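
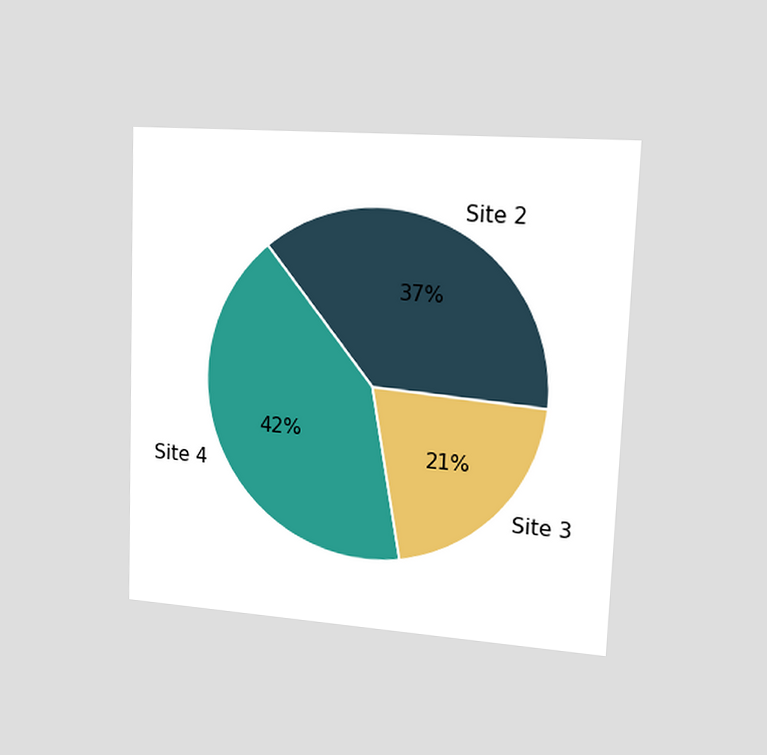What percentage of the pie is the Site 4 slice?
42%

The chart is tilted about 2° clockwise and viewed slightly from the right. The Site 4 slice takes up 42% of the pie.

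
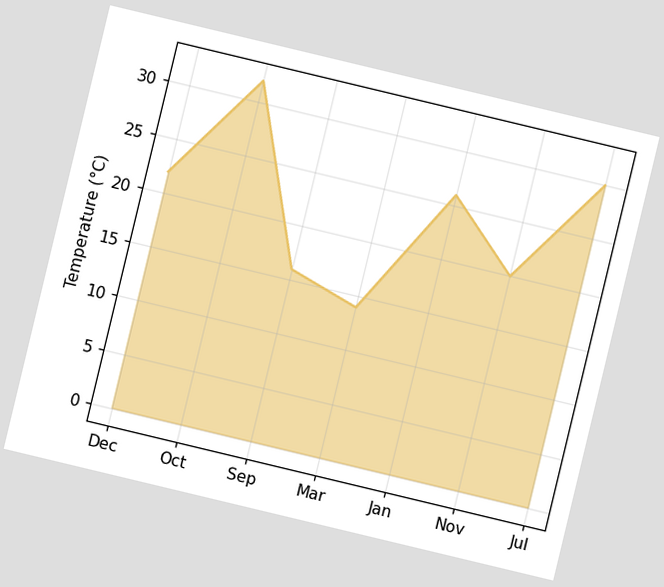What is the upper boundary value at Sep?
The chart is tilted about 13° clockwise. At Sep the upper boundary is at 16°C.

16°C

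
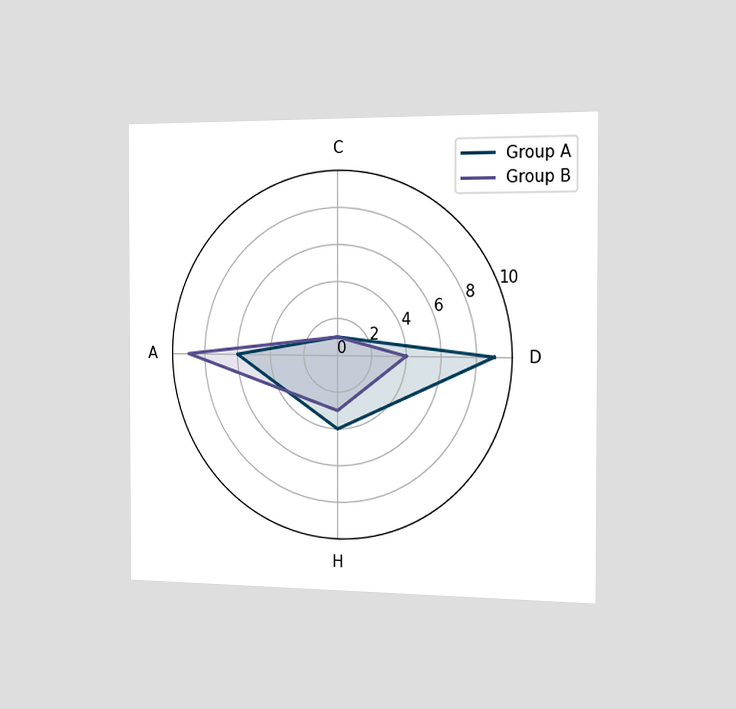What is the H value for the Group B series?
The chart is viewed slightly from the right. On the H axis, Group B reaches 3.

3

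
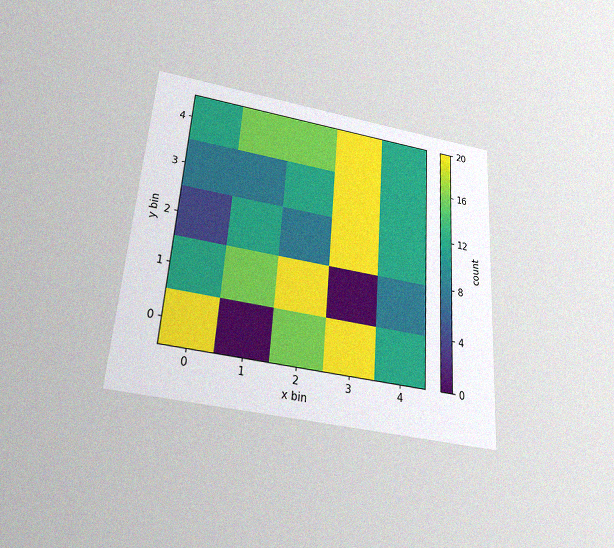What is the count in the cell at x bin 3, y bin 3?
20

The chart is tilted about 4° clockwise and viewed slightly from below, with some photo noise. Matching the cell (3, 3) against the colorbar gives 20.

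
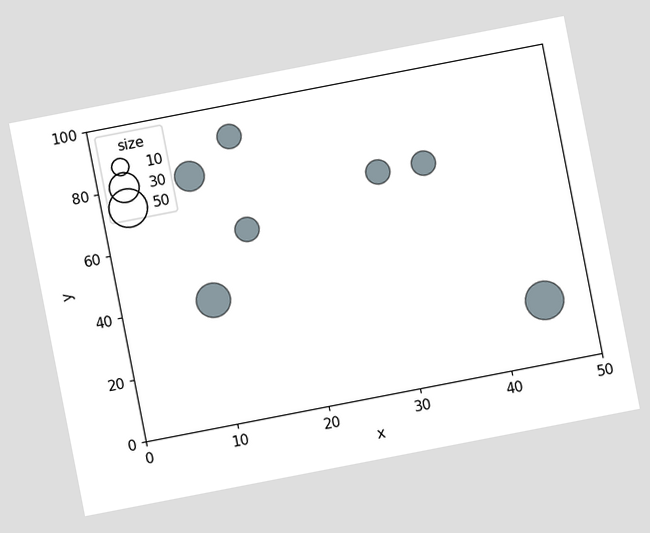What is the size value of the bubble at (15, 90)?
The chart is tilted about 11° counter-clockwise. Matching the bubble at (15, 90) against the size legend gives 20.

20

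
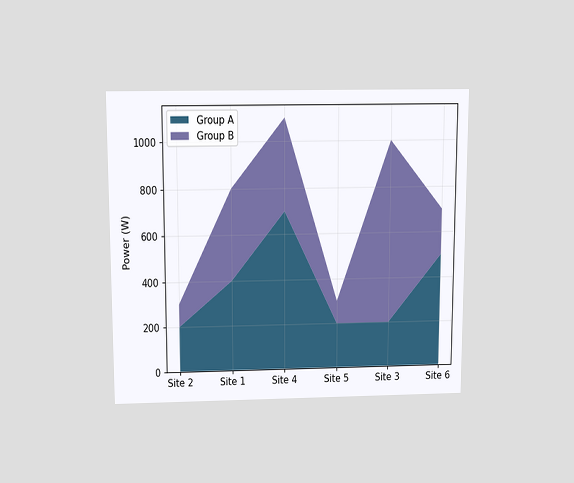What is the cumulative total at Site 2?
The chart is viewed slightly from above. The stacked total at Site 2 reaches 300W.

300W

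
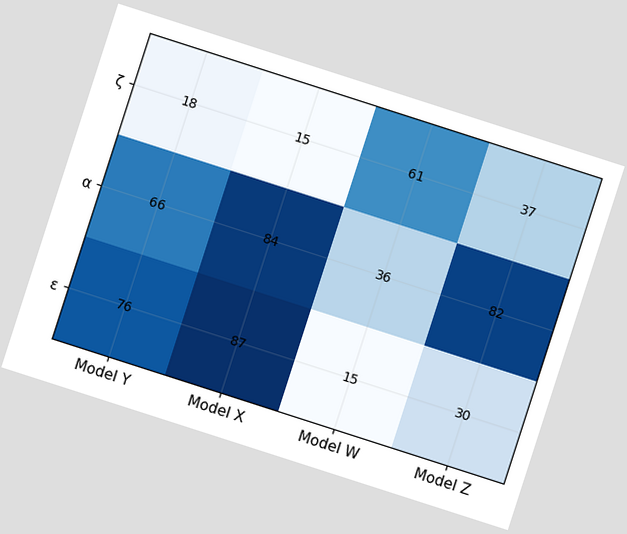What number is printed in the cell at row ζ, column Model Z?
37

The chart is tilted about 18° clockwise. The (ζ, Model Z) cell reads 37.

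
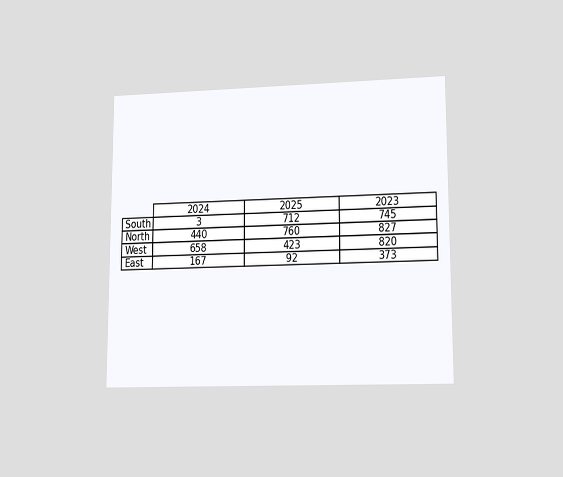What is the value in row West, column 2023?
The chart is viewed at a slight angle. The (West, 2023) cell reads 820.

820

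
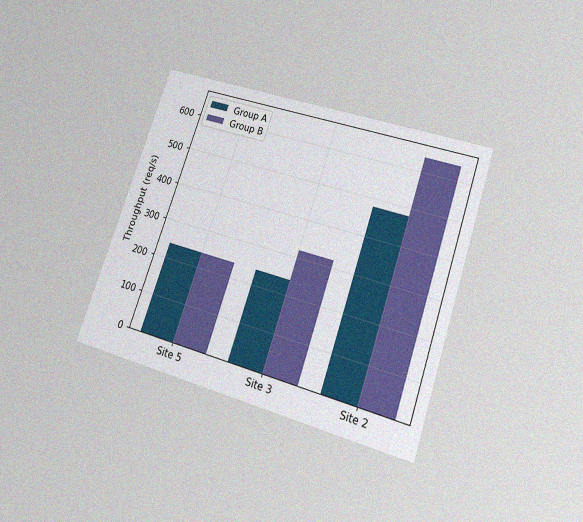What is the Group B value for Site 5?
240req/s

The chart is tilted about 19° clockwise and viewed slightly from below, with some photo noise. The Group B bar at Site 5 reaches 240req/s on the y-axis.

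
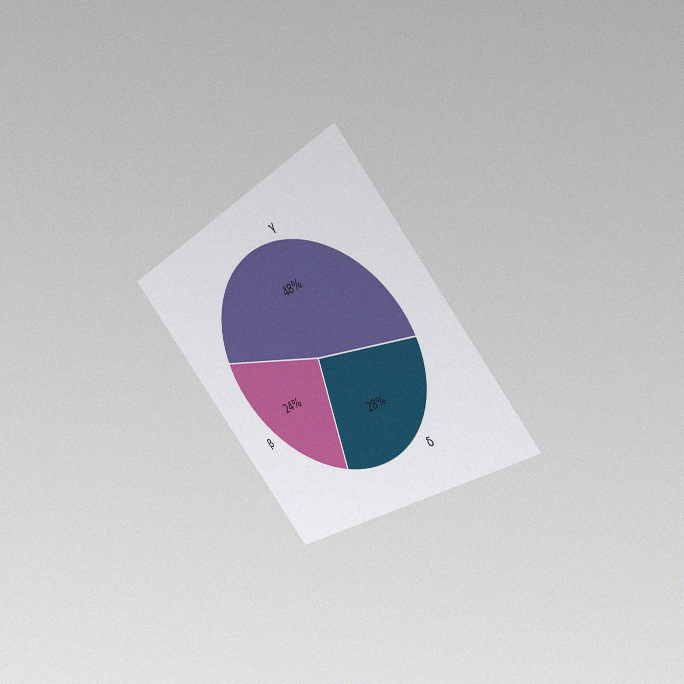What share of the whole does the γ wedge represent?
The chart is tilted about 41° counter-clockwise and viewed at a slight angle, with some photo noise. The γ slice takes up 48% of the pie.

48%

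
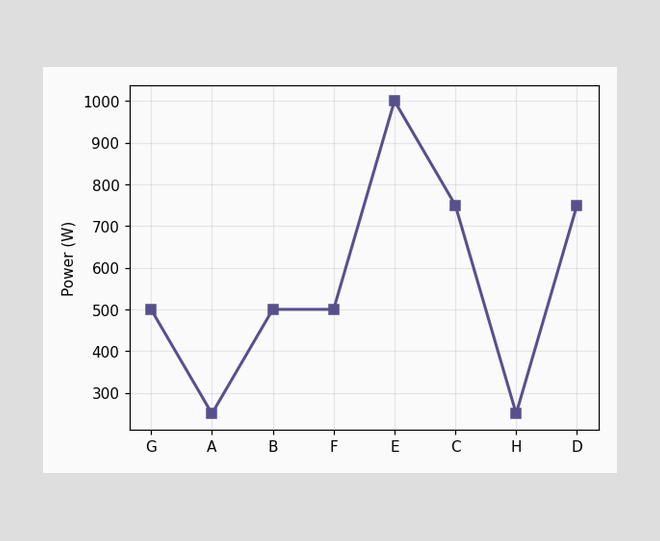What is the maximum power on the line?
1000W

The highest point is at E, and reading across to the y-axis gives 1000W.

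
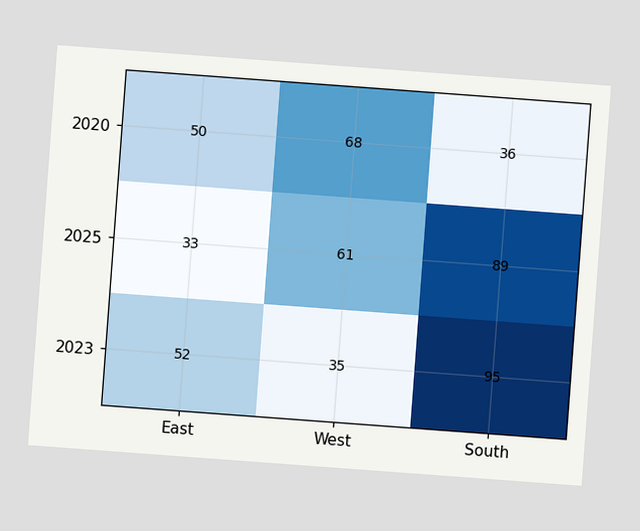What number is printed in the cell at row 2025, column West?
61

The chart is tilted about 4° clockwise. The (2025, West) cell reads 61.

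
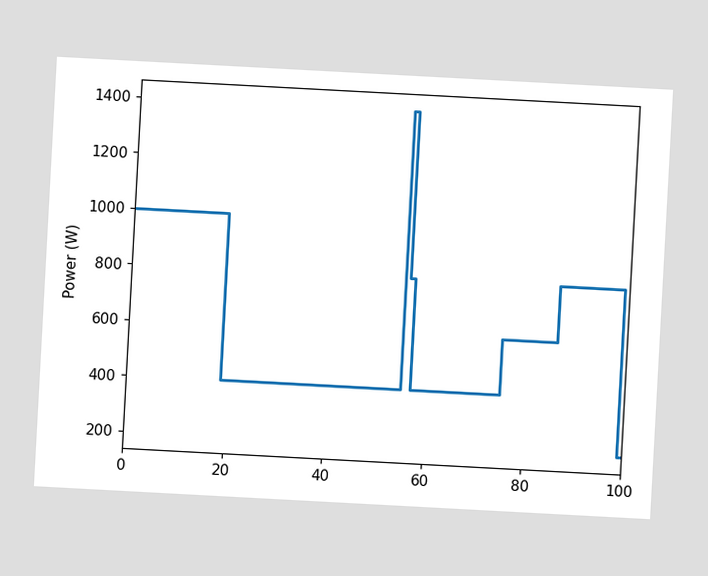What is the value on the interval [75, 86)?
600W

The chart is tilted about 3° clockwise. On [75, 86) the step sits at 600W.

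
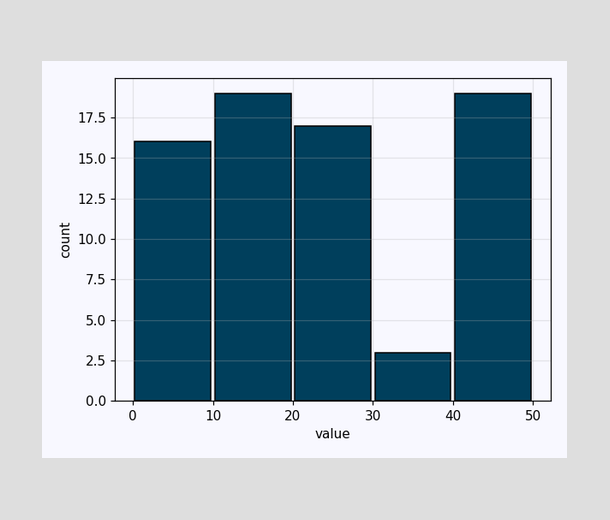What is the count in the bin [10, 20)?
The [10, 20) bin has height 19.

19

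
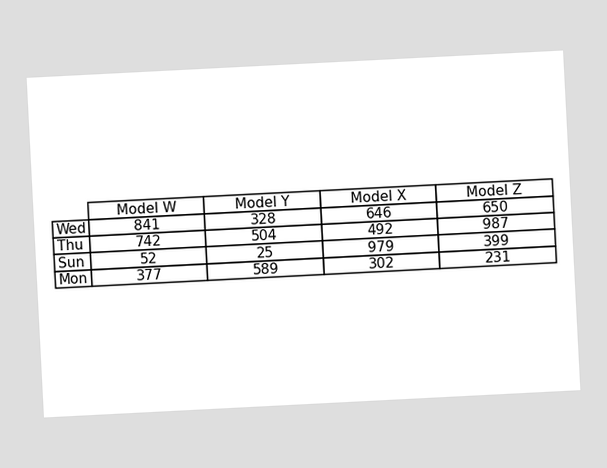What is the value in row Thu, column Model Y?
The chart is tilted about 3° counter-clockwise. The (Thu, Model Y) cell reads 504.

504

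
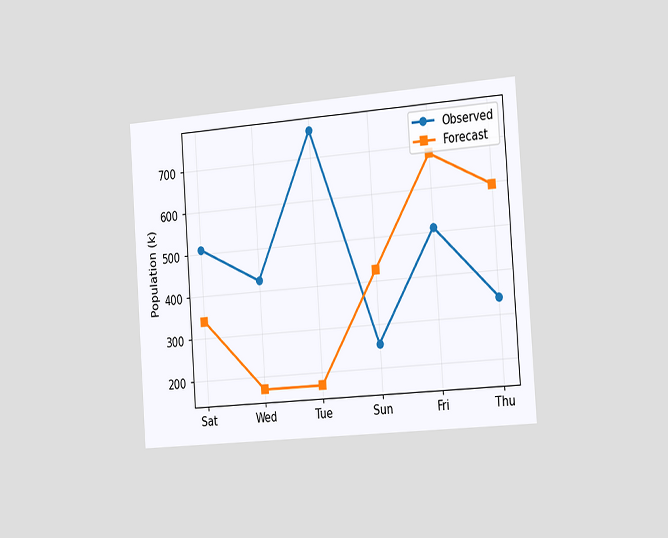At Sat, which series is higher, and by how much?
The chart is tilted about 4° counter-clockwise and viewed slightly from the right. At Sat, Observed sits above the other line by 170k.

Observed, by 170k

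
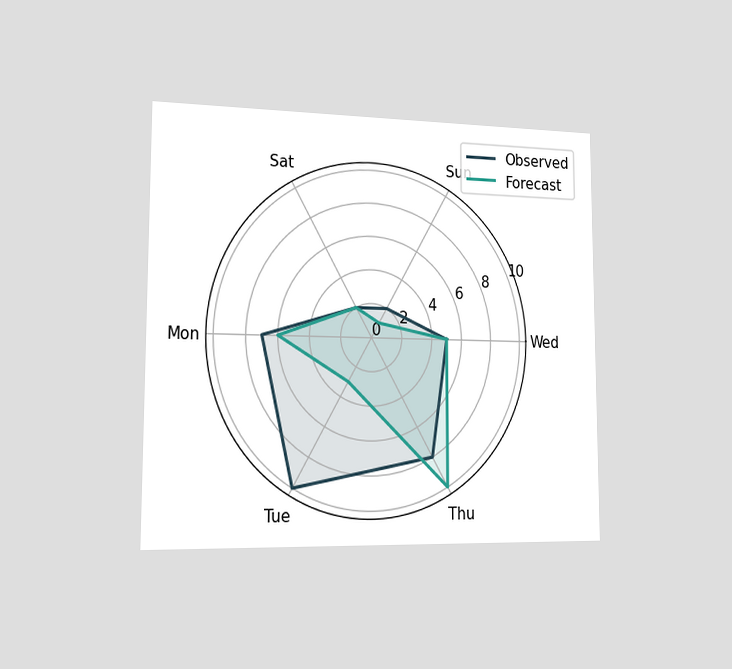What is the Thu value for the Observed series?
8

The chart is viewed slightly from the left. On the Thu axis, Observed reaches 8.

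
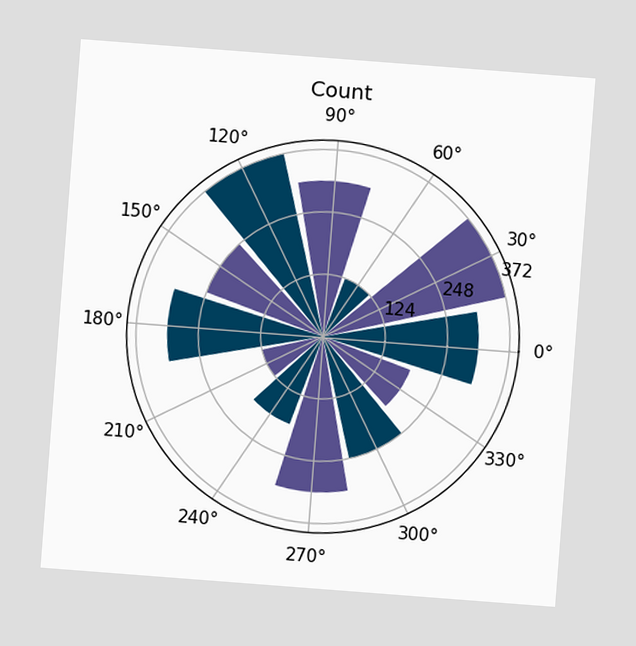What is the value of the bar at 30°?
372

The chart is tilted about 4° clockwise. The bar at 30° reaches 372 on the radial axis.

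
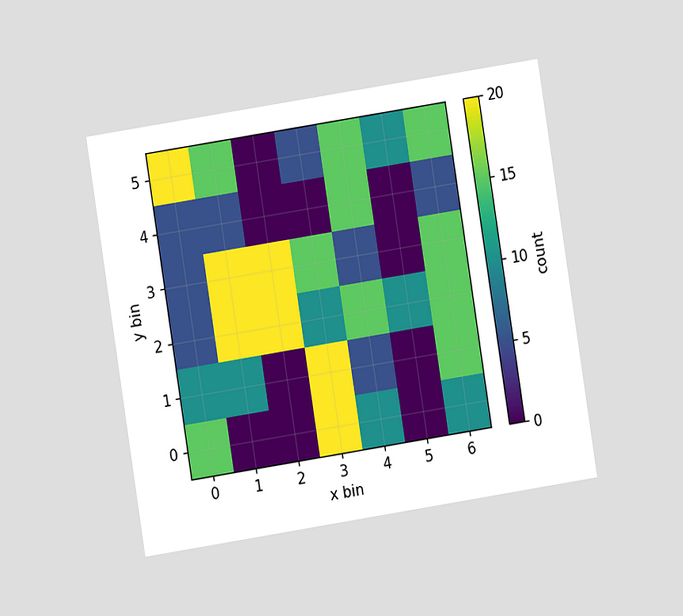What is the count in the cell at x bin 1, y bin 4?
5

The chart is tilted about 9° counter-clockwise and viewed at a slight angle. Matching the cell (1, 4) against the colorbar gives 5.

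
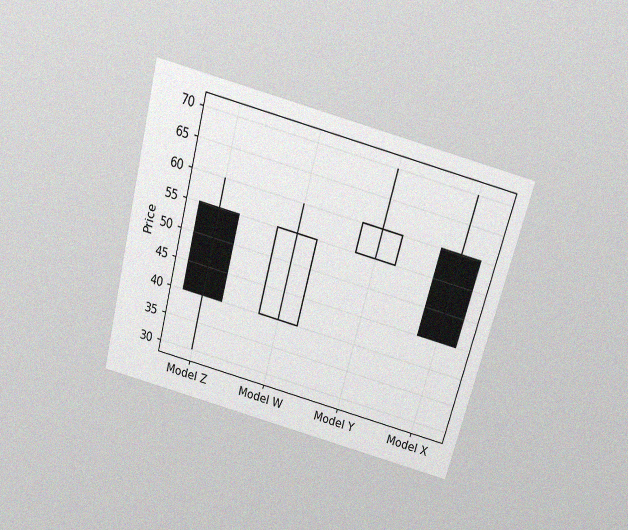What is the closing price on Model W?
55

The chart is tilted about 15° clockwise and viewed slightly from above, with some photo noise. The Model W candle closes at 55.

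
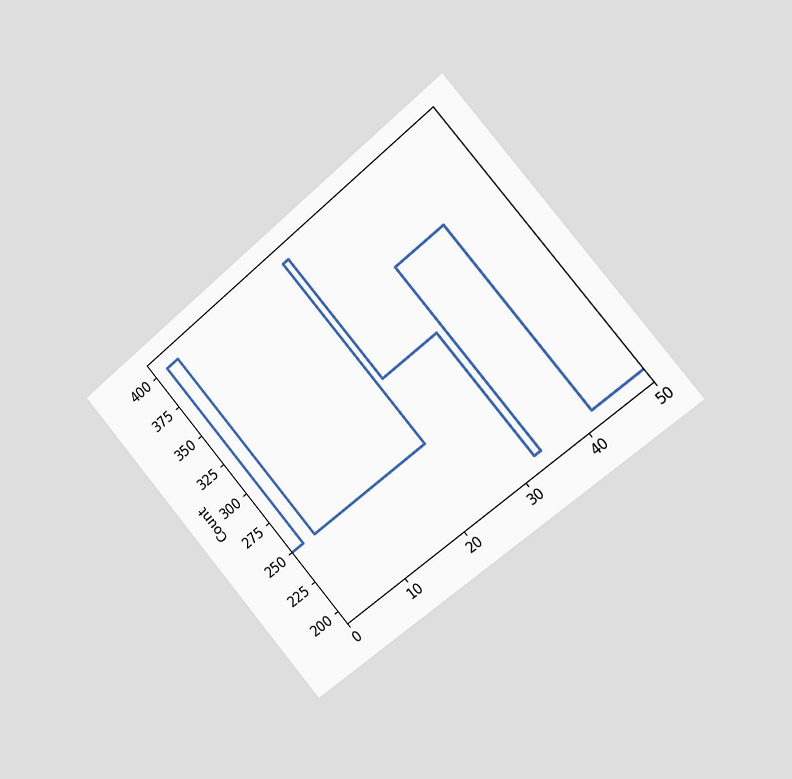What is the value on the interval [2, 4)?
The chart is tilted about 40° counter-clockwise and viewed slightly from the right. On [2, 4) the step sits at 400.

400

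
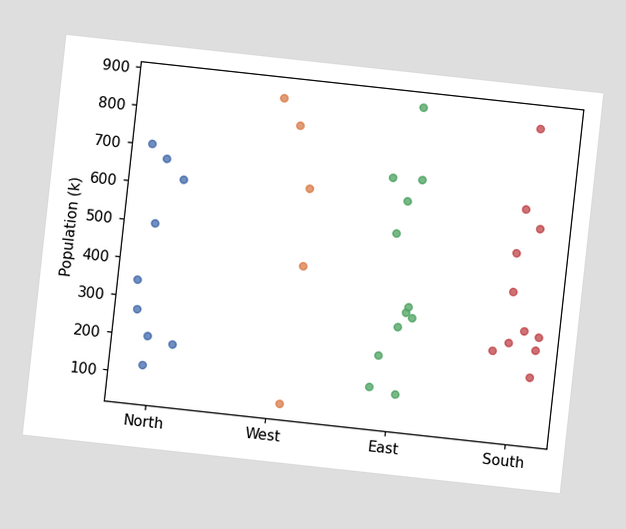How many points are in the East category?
12

The chart is tilted about 6° clockwise. Counting the markers in the East column gives 12.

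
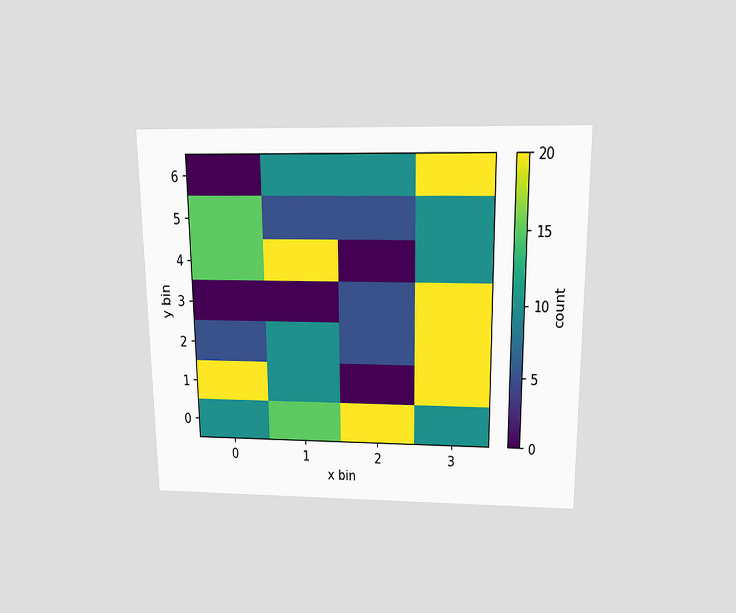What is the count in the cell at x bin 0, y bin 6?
The chart is viewed slightly from above. Matching the cell (0, 6) against the colorbar gives 0.

0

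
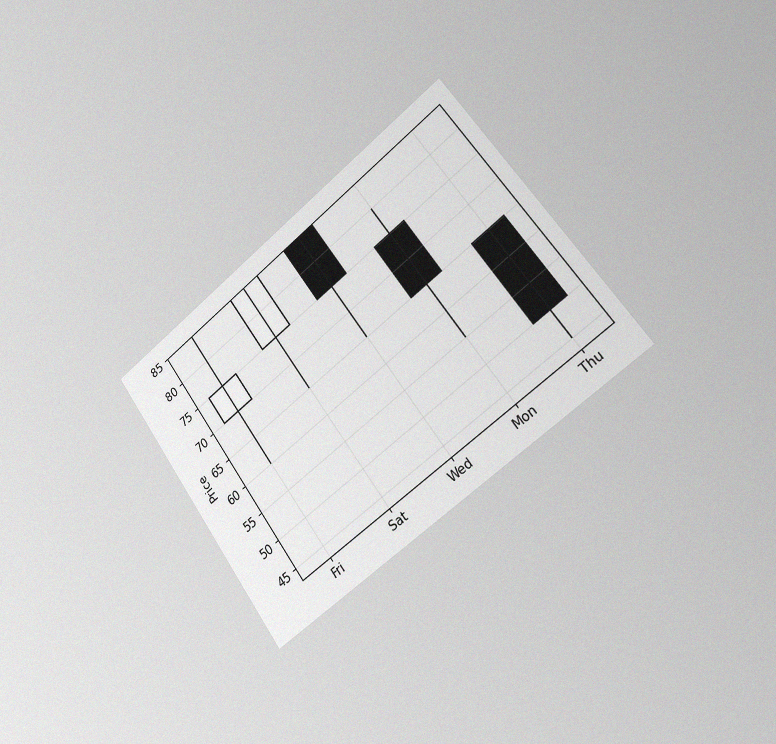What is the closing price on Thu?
The chart is tilted about 37° counter-clockwise and viewed slightly from the right, with some photo noise. The Thu candle closes at 50.

50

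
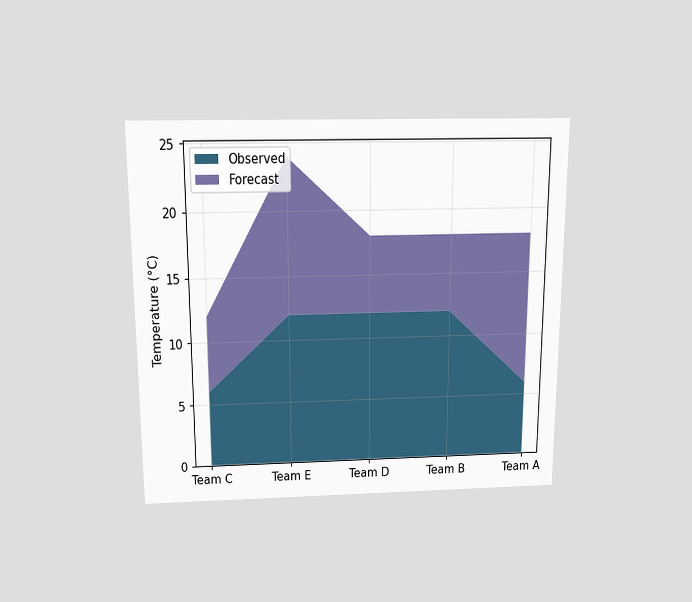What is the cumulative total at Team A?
18°C

The chart is viewed slightly from above. The stacked total at Team A reaches 18°C.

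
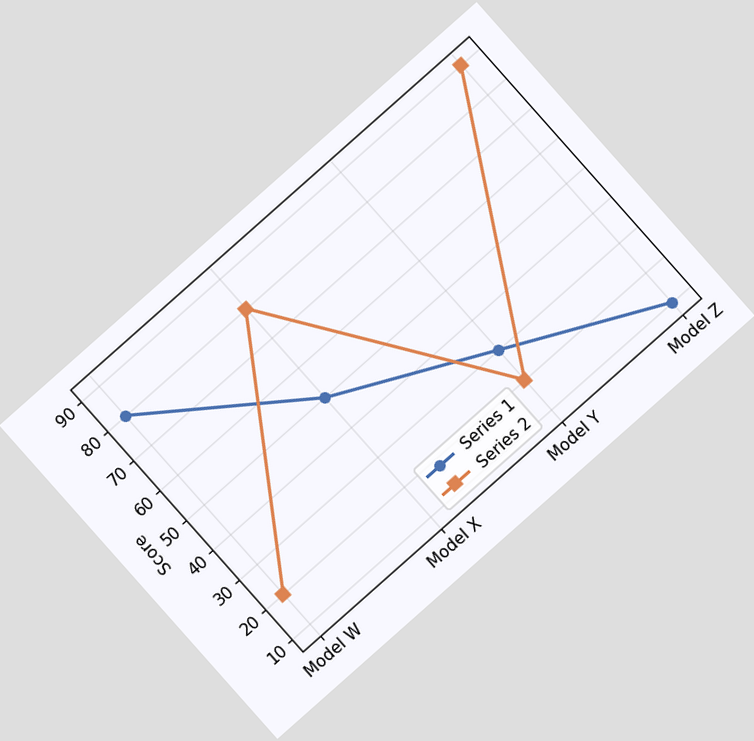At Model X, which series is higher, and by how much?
Series 2, by 30

The chart is tilted about 42° counter-clockwise. At Model X, Series 2 sits above the other line by 30.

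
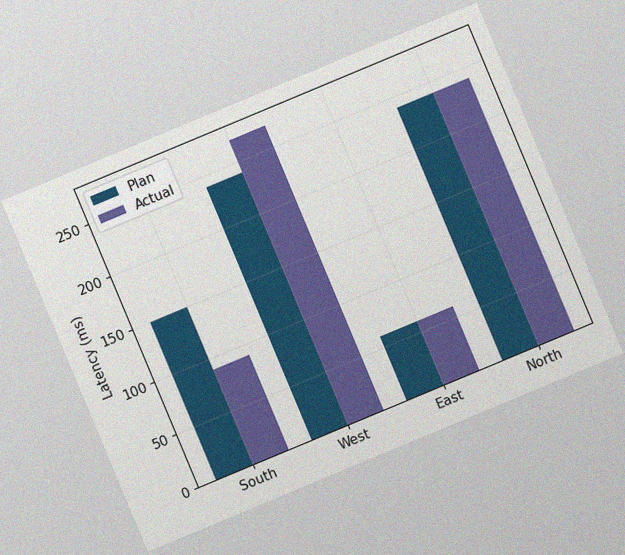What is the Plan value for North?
240ms

The chart is tilted about 23° counter-clockwise, with some photo noise. The Plan bar at North reaches 240ms on the y-axis.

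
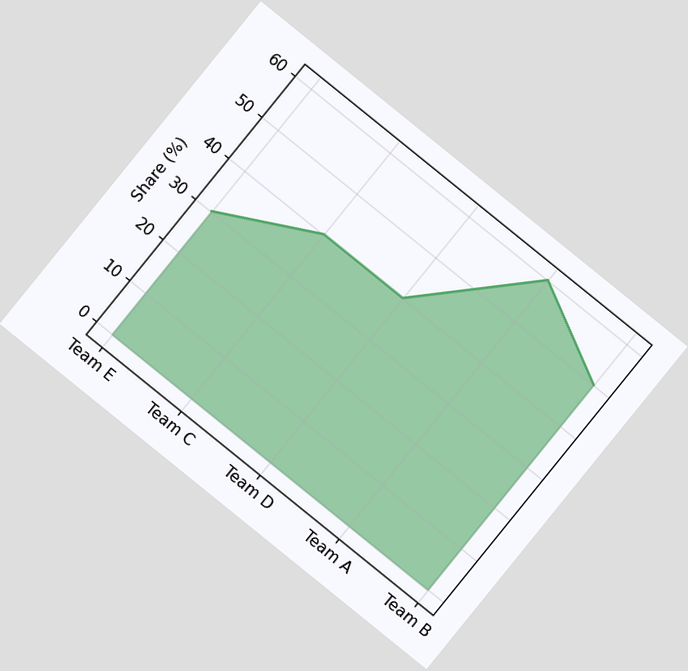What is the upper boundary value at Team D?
40%

The chart is tilted about 39° clockwise. At Team D the upper boundary is at 40%.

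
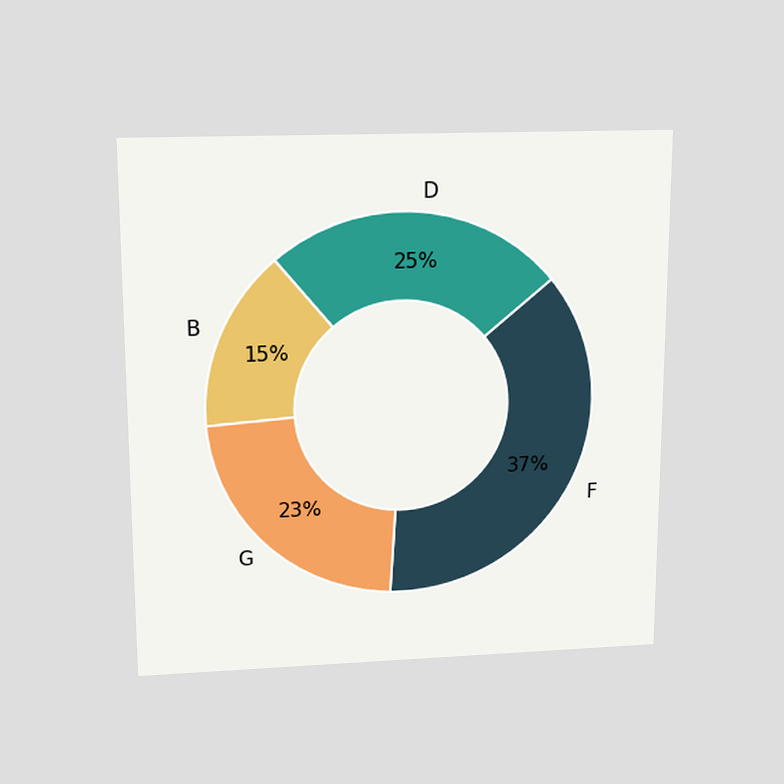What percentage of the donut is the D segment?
The chart is viewed slightly from above. The D segment takes up 25% of the ring.

25%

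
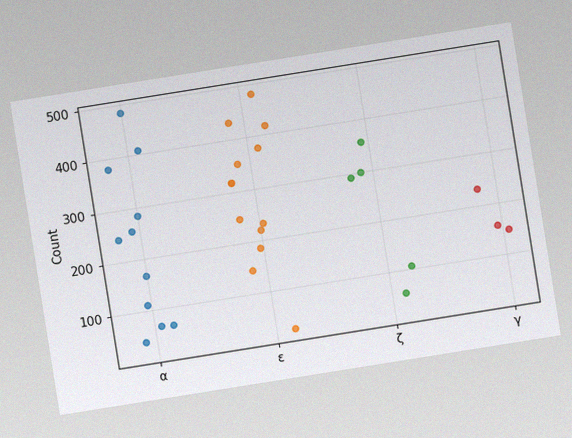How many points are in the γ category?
The chart is tilted about 9° counter-clockwise, with some photo noise. Counting the markers in the γ column gives 3.

3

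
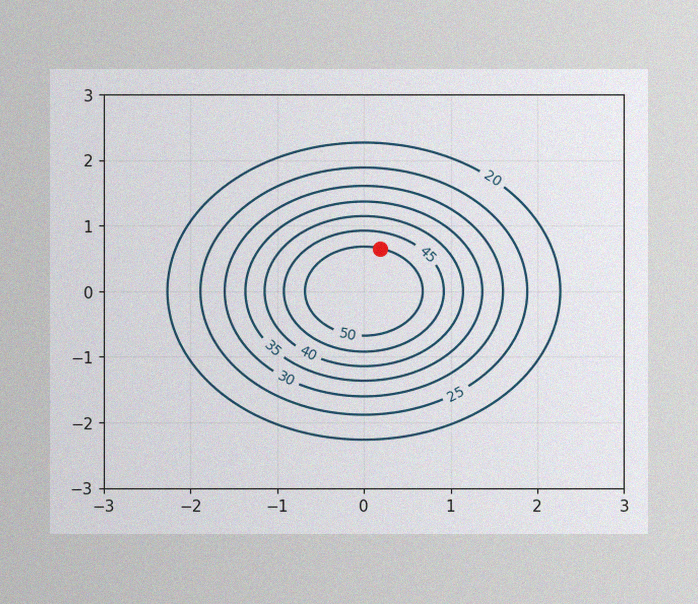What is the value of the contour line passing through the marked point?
The image has some photo noise and uneven lighting. The marked point sits on the contour labelled 50.

50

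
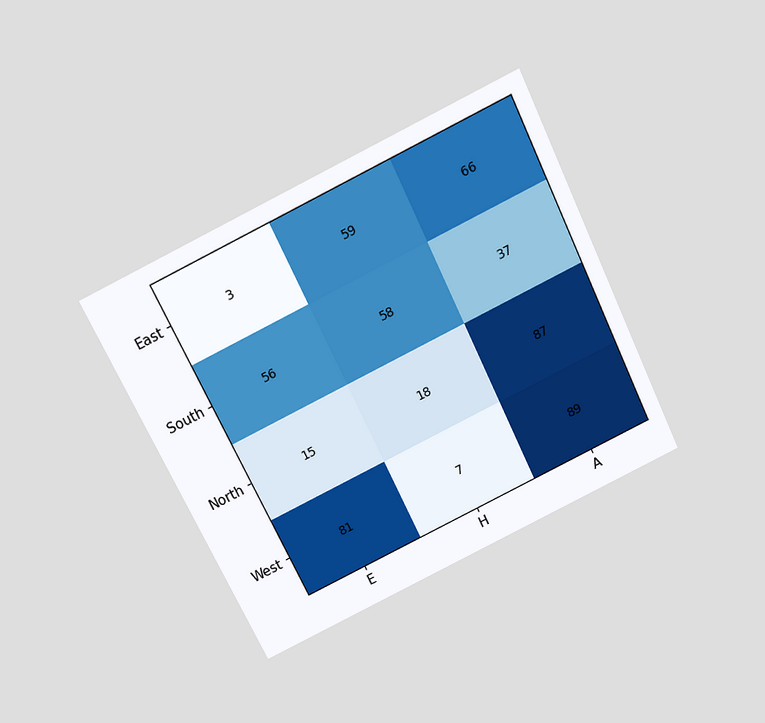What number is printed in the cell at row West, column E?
The chart is tilted about 26° counter-clockwise and viewed slightly from above. The (West, E) cell reads 81.

81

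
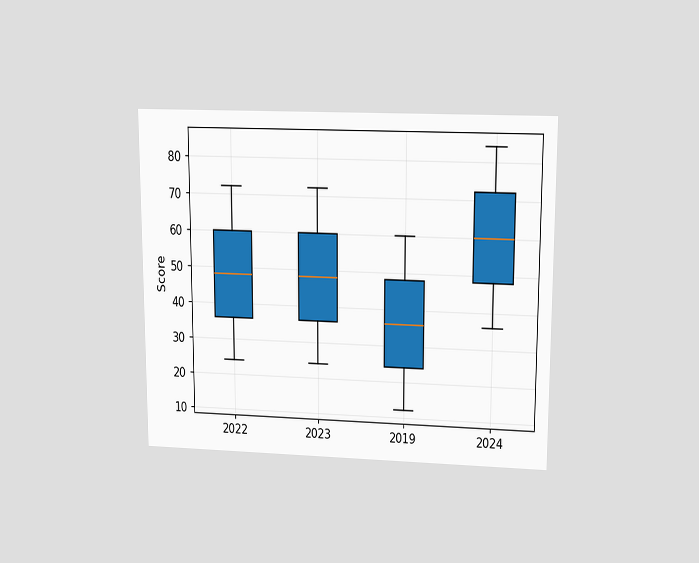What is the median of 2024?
60

The chart is viewed slightly from above. The median line in the 2024 box sits at 60.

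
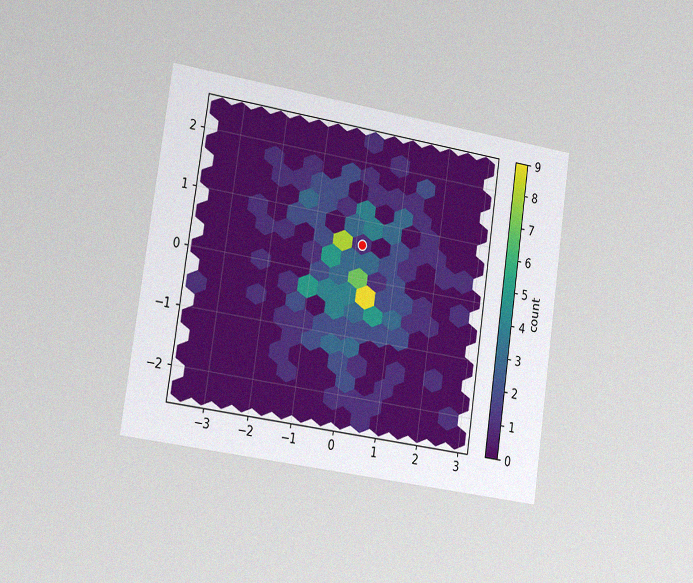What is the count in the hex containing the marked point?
1

The chart is tilted about 8° clockwise and viewed slightly from the left, with some photo noise. The marked hex reads 1 on the colorbar.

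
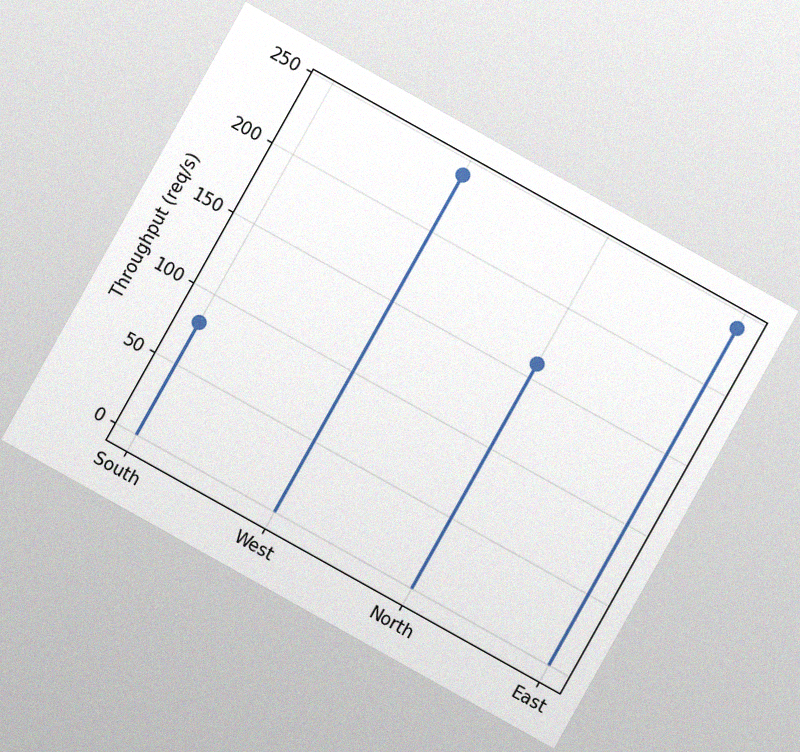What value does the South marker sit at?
80req/s

The chart is tilted about 29° clockwise, with some photo noise. The South marker sits at 80req/s.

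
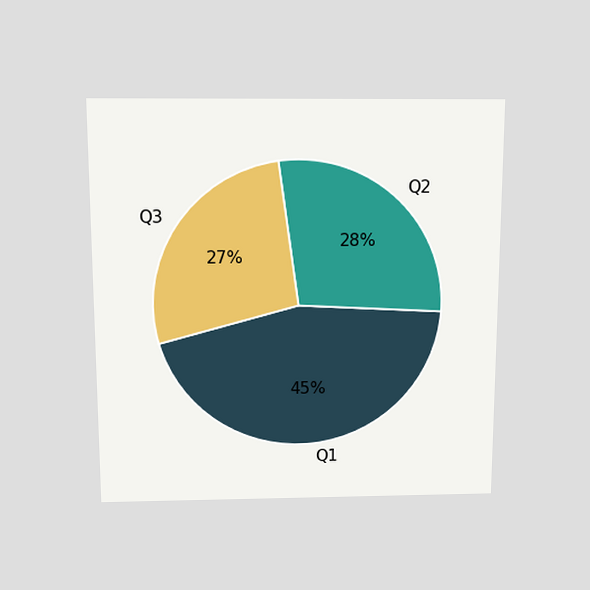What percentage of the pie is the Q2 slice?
28%

The chart is viewed slightly from above. The Q2 slice takes up 28% of the pie.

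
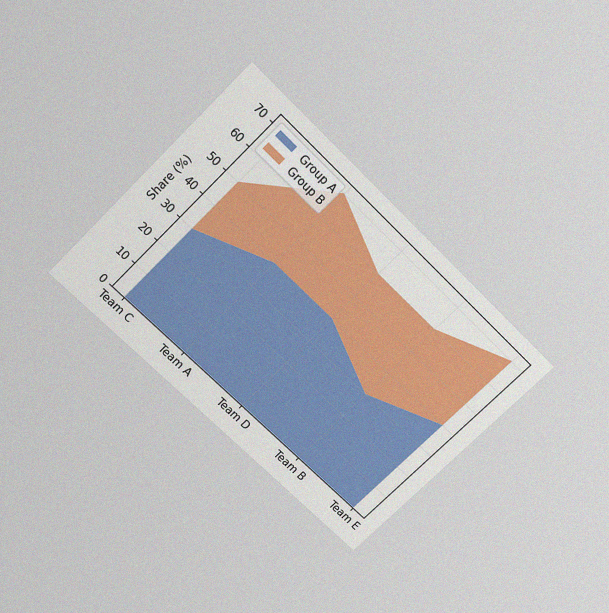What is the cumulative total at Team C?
50%

The chart is tilted about 45° clockwise and viewed slightly from above, with some photo noise. The stacked total at Team C reaches 50%.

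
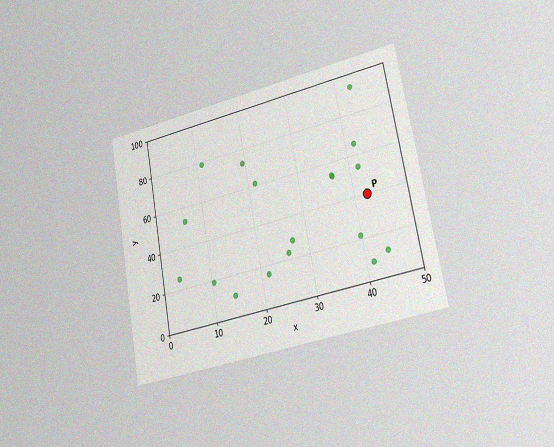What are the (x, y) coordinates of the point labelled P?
(42.5, 40)

The chart is tilted about 11° counter-clockwise and viewed slightly from the right, with some photo noise. Following the gridlines from P to each axis, P sits at (42.5, 40).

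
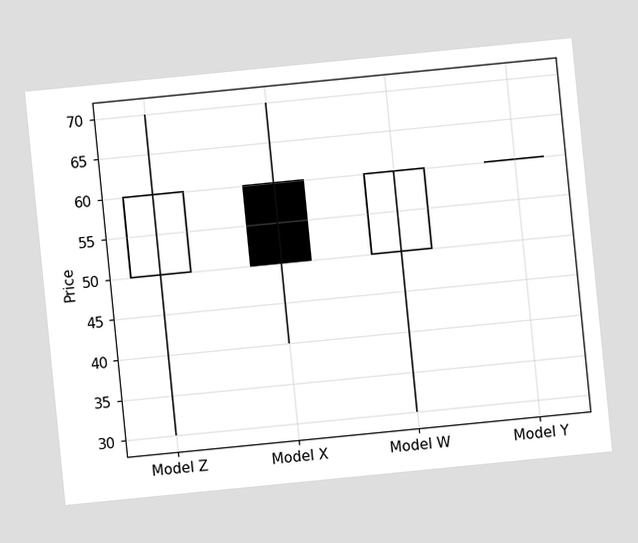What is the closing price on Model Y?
60

The chart is tilted about 6° counter-clockwise. The Model Y candle closes at 60.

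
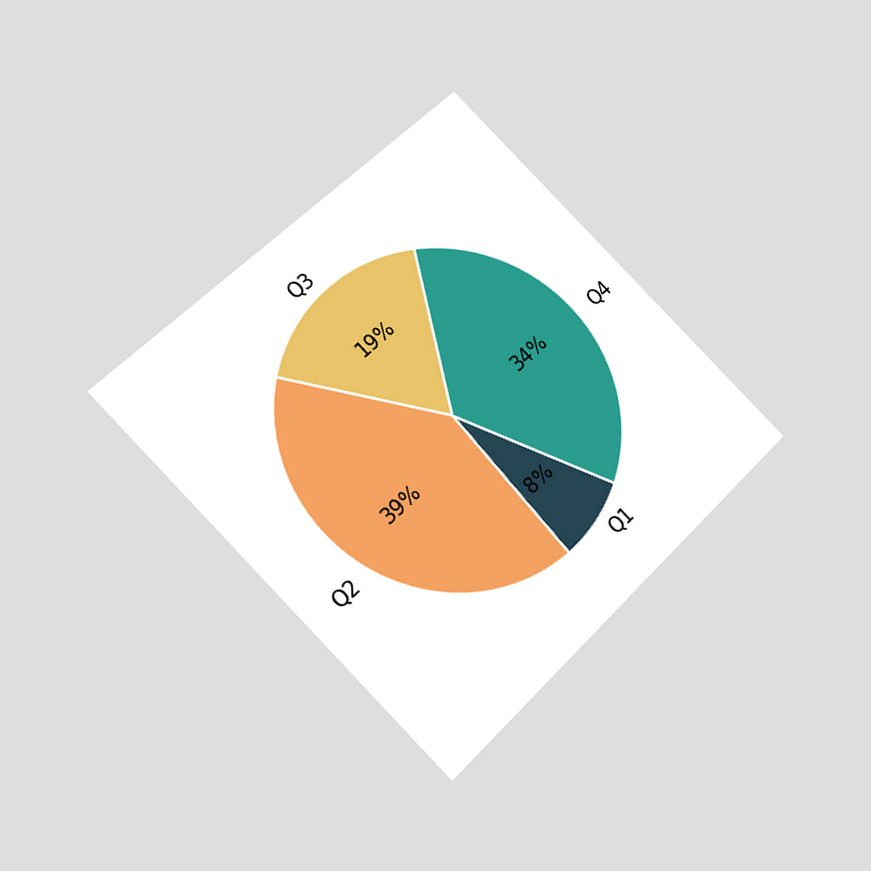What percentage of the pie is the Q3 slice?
19%

The chart is tilted about 45° counter-clockwise and viewed slightly from below. The Q3 slice takes up 19% of the pie.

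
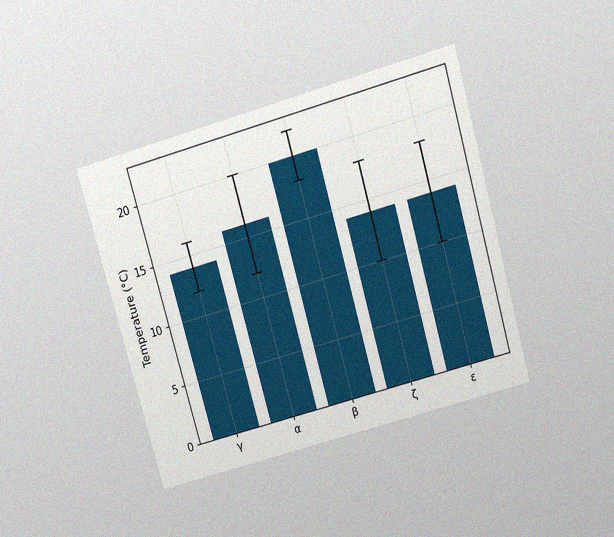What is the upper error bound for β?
The chart is tilted about 16° counter-clockwise and viewed slightly from above, with some photo noise. The β bar's upper whisker reaches 22°C.

22°C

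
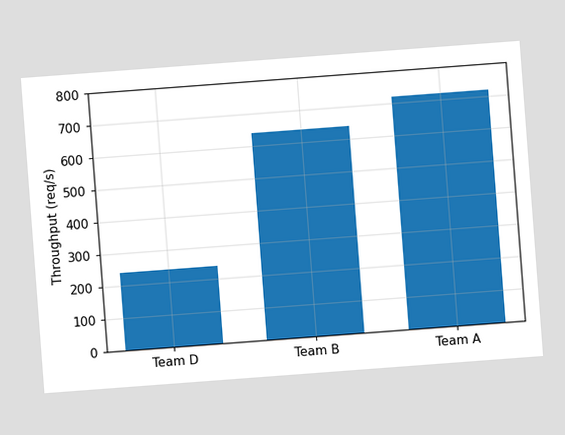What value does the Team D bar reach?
240req/s

The chart is tilted about 4° counter-clockwise. Reading along the chart's y-axis, the Team D bar reaches 240req/s.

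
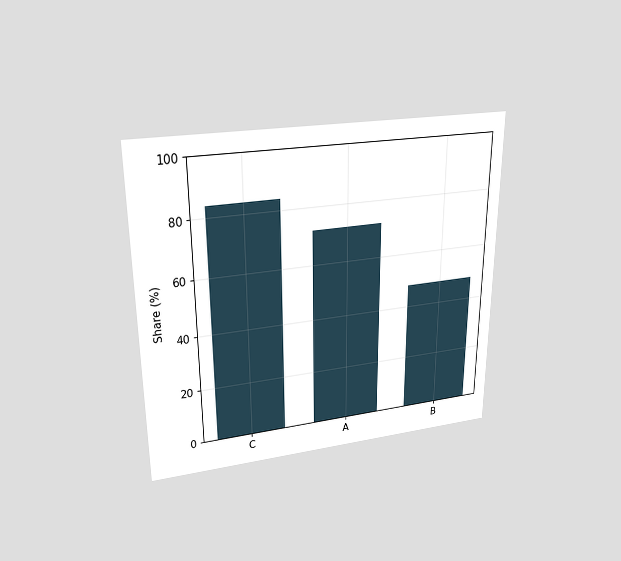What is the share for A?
The chart is viewed slightly from above. Reading along the chart's y-axis, the A bar reaches 72%.

72%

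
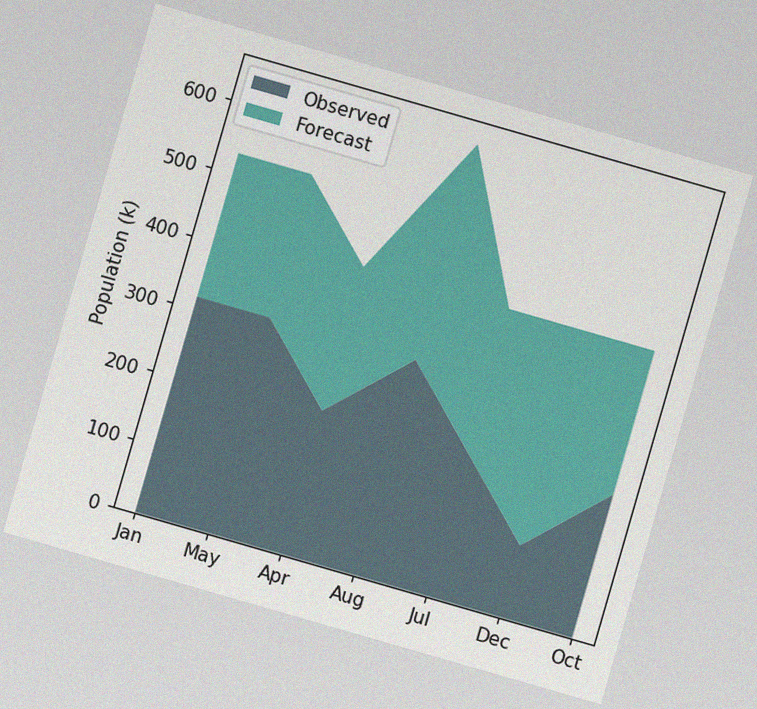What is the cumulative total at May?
The chart is tilted about 16° clockwise, with some photo noise. The stacked total at May reaches 530k.

530k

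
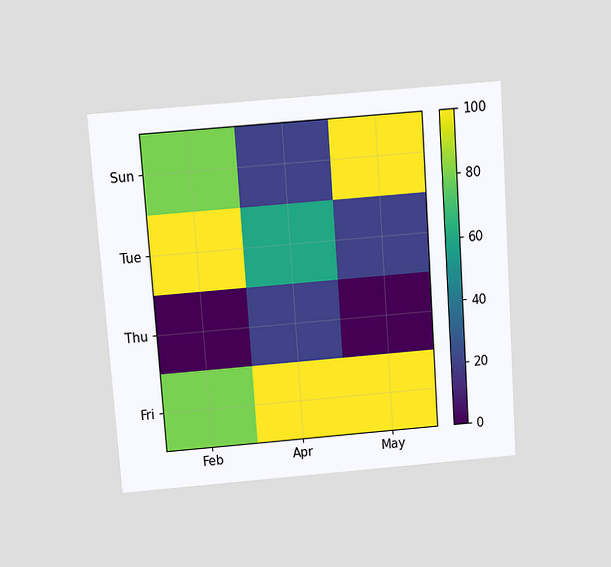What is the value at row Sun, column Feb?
The chart is tilted about 4° counter-clockwise and viewed slightly from above. Matching cell (Sun, Feb) against the colorbar gives 80.

80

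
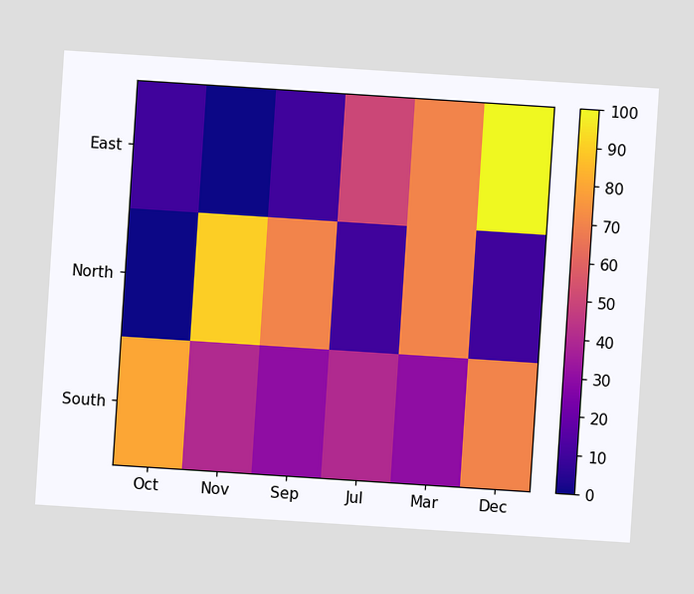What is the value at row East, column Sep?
The chart is tilted about 4° clockwise. Matching cell (East, Sep) against the colorbar gives 10.

10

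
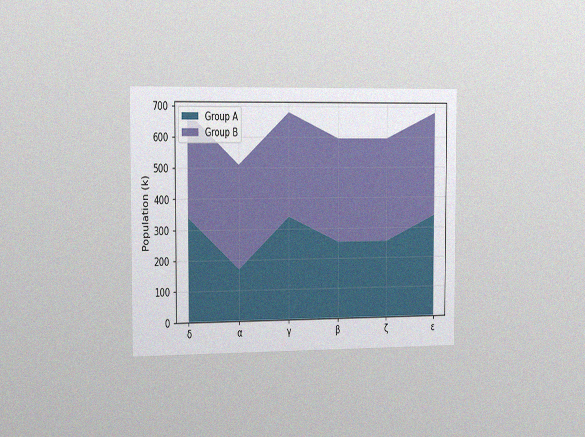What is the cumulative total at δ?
680k

The chart is viewed slightly from the left, with some photo noise. The stacked total at δ reaches 680k.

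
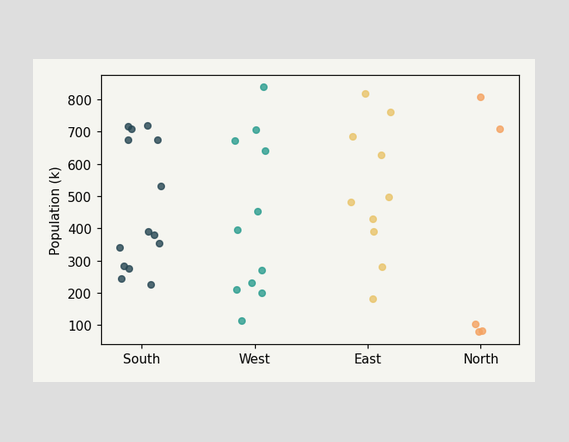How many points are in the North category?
5

Counting the markers in the North column gives 5.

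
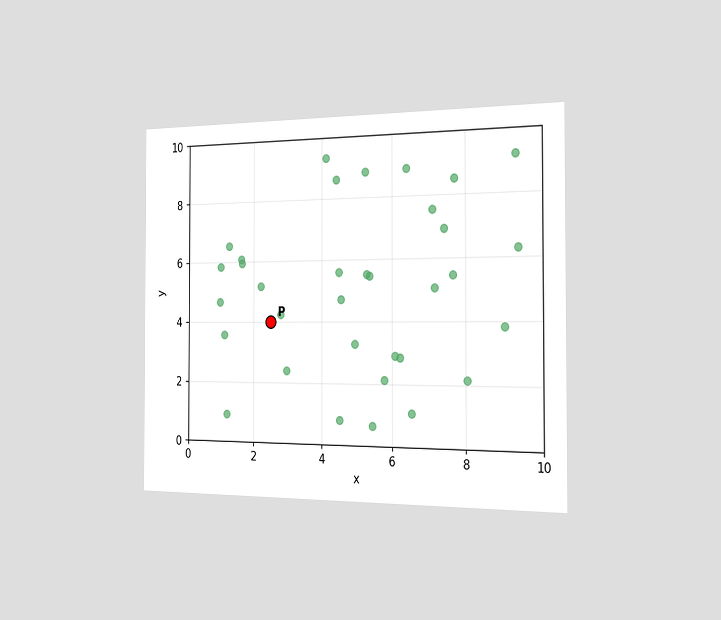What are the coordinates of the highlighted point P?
The chart is viewed slightly from the right. Following the gridlines from P to each axis, P sits at (2.5, 4).

(2.5, 4)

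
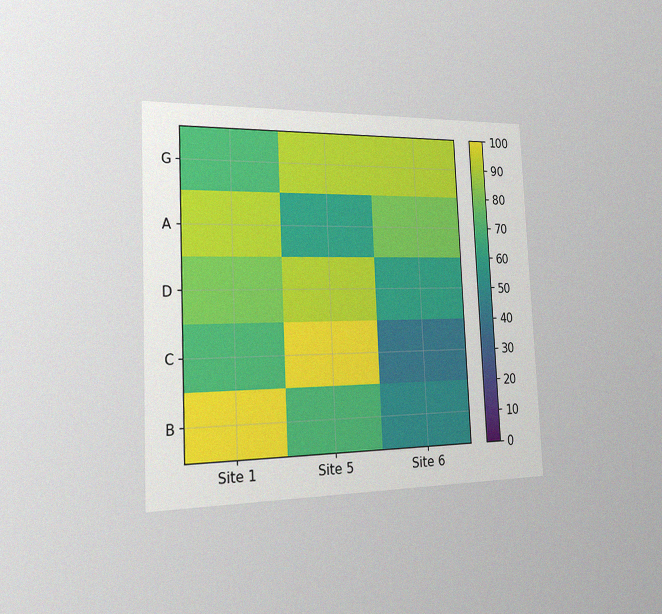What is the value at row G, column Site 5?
90

The chart is tilted about 3° counter-clockwise and viewed slightly from the left, with some photo noise. Matching cell (G, Site 5) against the colorbar gives 90.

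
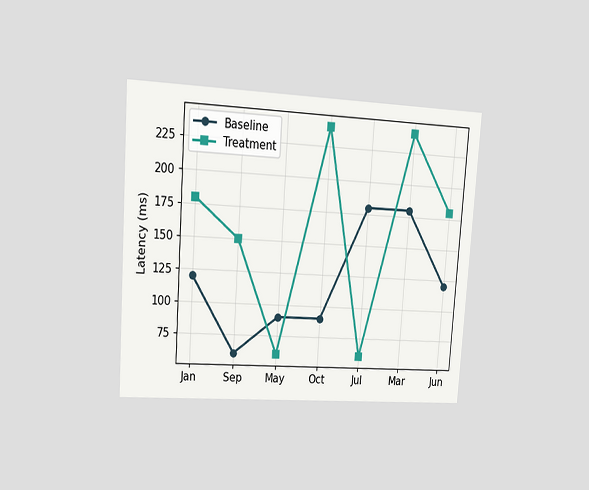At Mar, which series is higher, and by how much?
Treatment, by 60ms

The chart is tilted about 4° clockwise and viewed at a slight angle. At Mar, Treatment sits above the other line by 60ms.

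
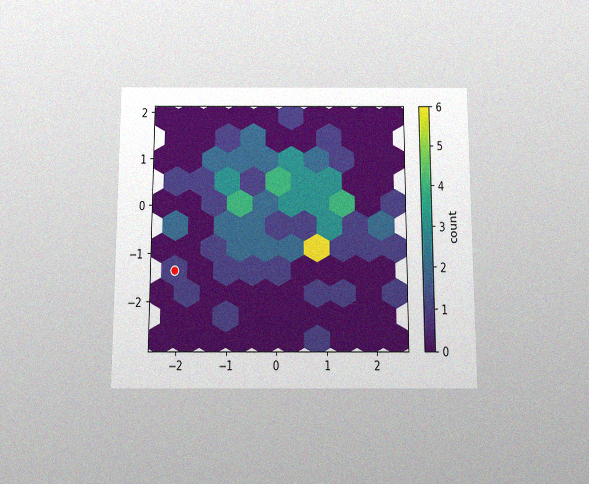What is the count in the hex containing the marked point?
The chart is viewed slightly from below, with some photo noise. The marked hex reads 1 on the colorbar.

1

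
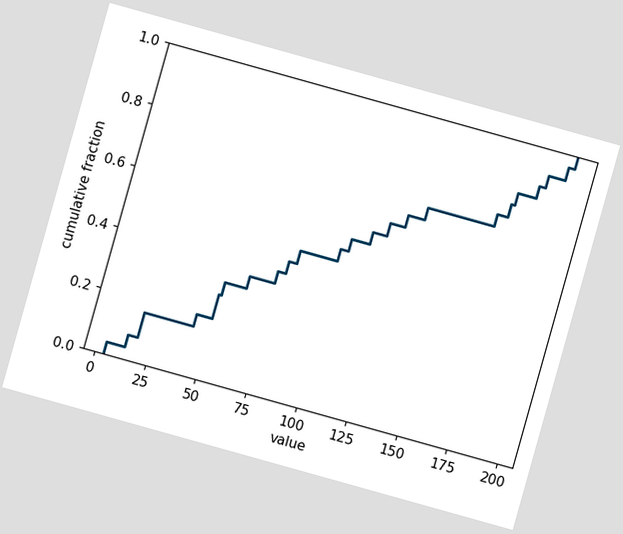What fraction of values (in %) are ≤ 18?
16%

The chart is tilted about 16° clockwise. At x=18 the ECDF step is at 16%.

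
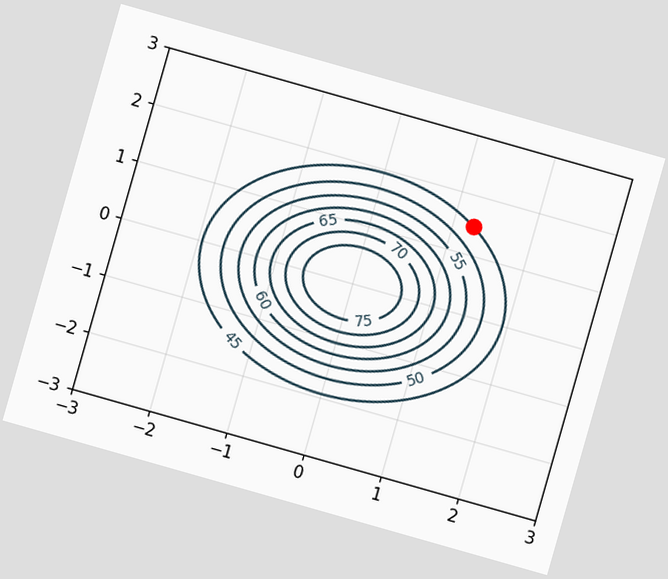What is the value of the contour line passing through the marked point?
The chart is tilted about 16° clockwise. The marked point sits on the contour labelled 45.

45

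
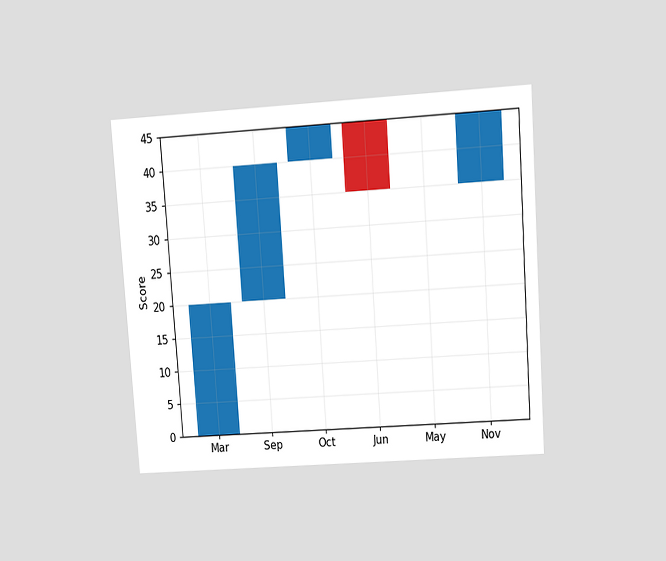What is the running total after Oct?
The chart is tilted about 4° counter-clockwise and viewed at a slight angle. After Oct the running total reaches 45.

45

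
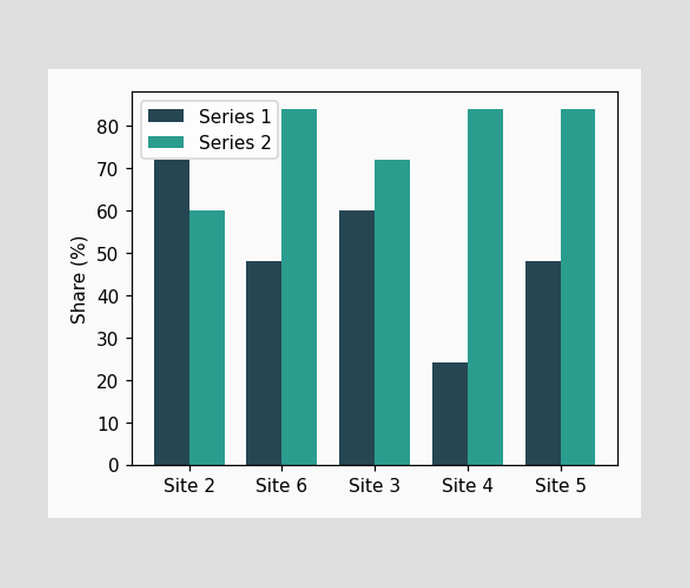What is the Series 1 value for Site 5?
The Series 1 bar at Site 5 reaches 48% on the y-axis.

48%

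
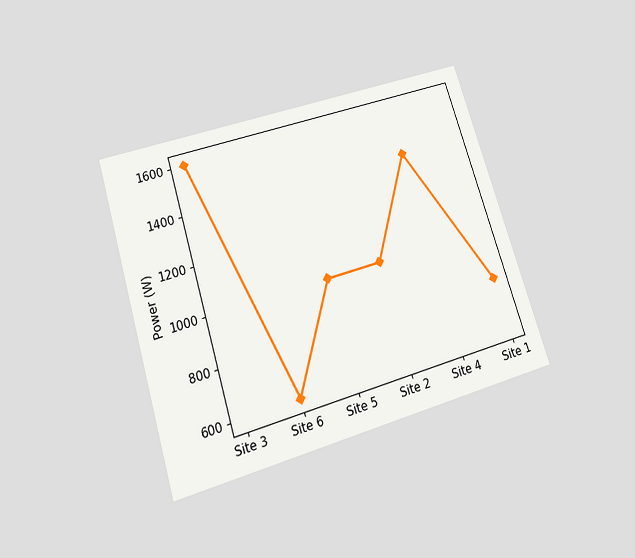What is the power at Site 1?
The chart is tilted about 17° counter-clockwise and viewed slightly from below. At Site 1, the line is at 800W.

800W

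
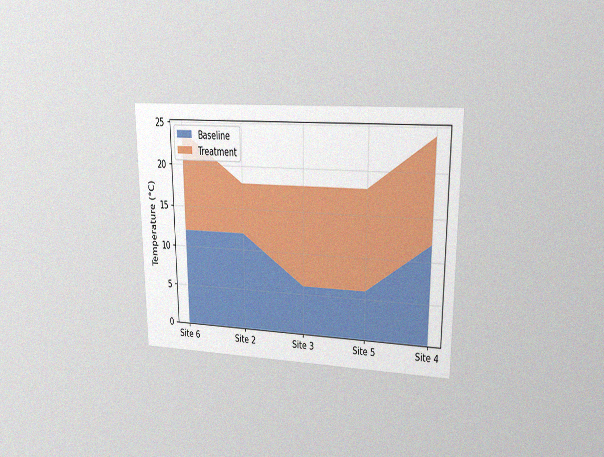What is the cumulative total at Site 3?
The chart is viewed at a slight angle, with some photo noise. The stacked total at Site 3 reaches 18°C.

18°C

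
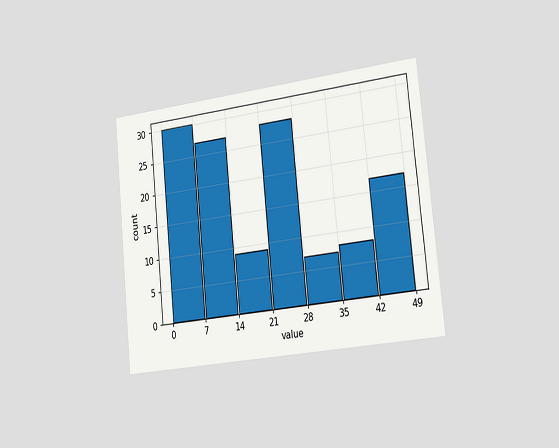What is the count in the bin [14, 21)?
9

The chart is tilted about 6° counter-clockwise and viewed slightly from the right. The [14, 21) bin has height 9.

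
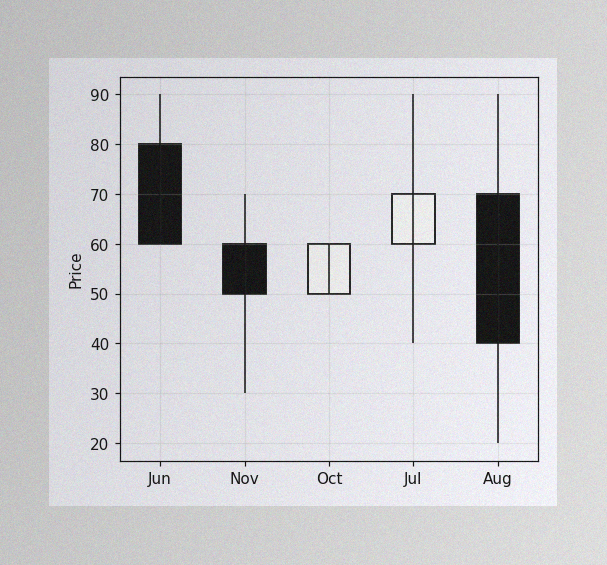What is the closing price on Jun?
The image has some photo noise and uneven lighting. The Jun candle closes at 60.

60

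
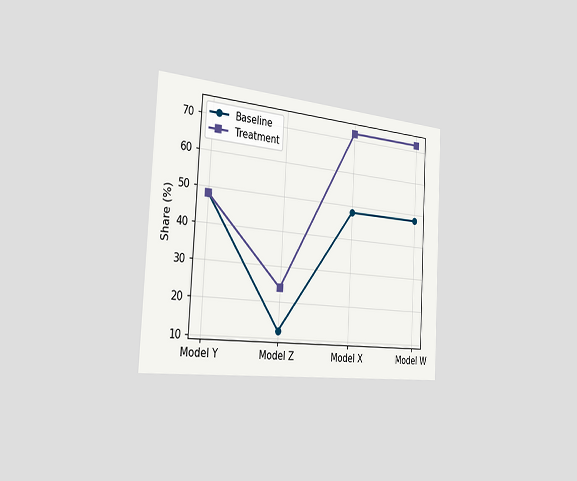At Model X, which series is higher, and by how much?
The chart is tilted about 3° clockwise and viewed slightly from the left. At Model X, Treatment sits above the other line by 24%.

Treatment, by 24%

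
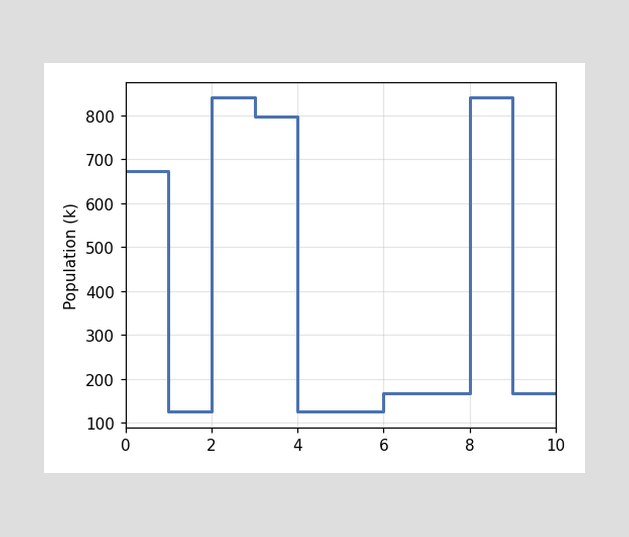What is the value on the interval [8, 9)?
On [8, 9) the step sits at 840k.

840k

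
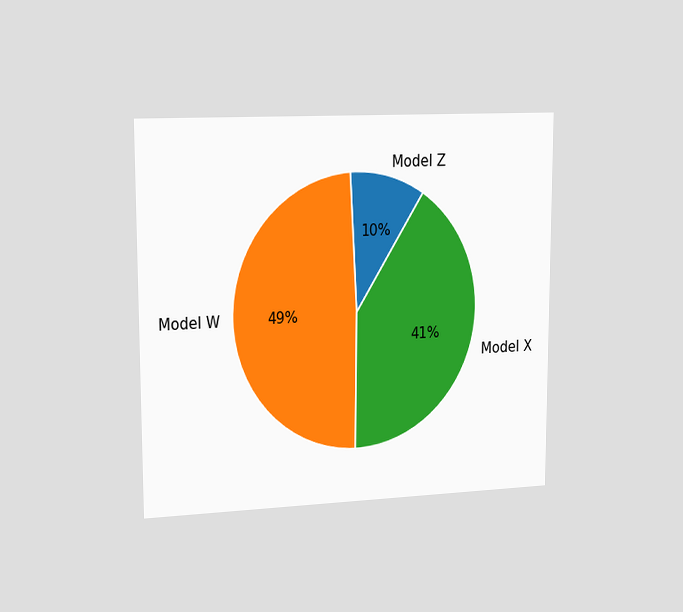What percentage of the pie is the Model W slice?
The chart is viewed slightly from the left. The Model W slice takes up 49% of the pie.

49%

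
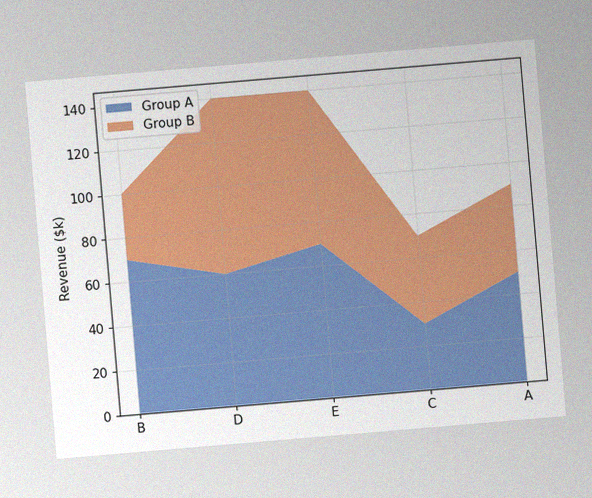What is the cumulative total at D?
The chart is tilted about 5° counter-clockwise, with some photo noise. The stacked total at D reaches $140k.

$140k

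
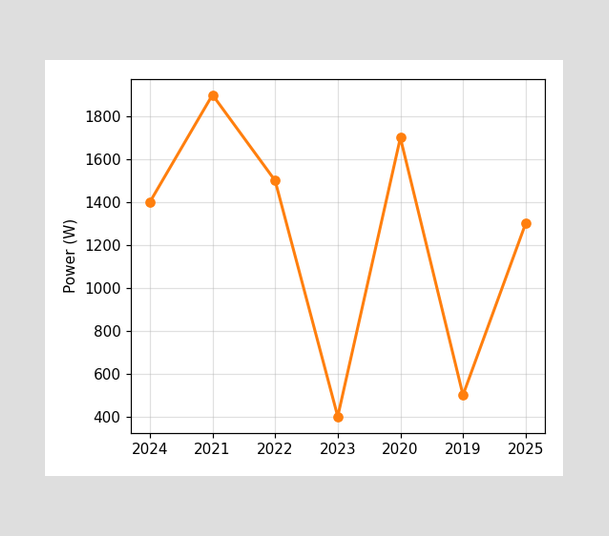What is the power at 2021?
1900W

At 2021, the line is at 1900W.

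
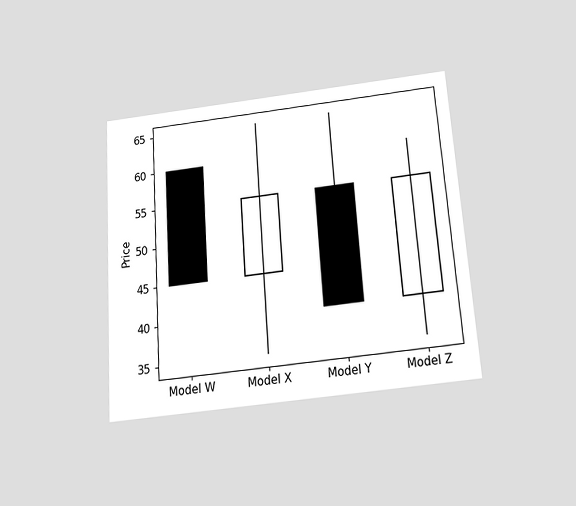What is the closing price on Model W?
45

The chart is tilted about 4° counter-clockwise and viewed slightly from below. The Model W candle closes at 45.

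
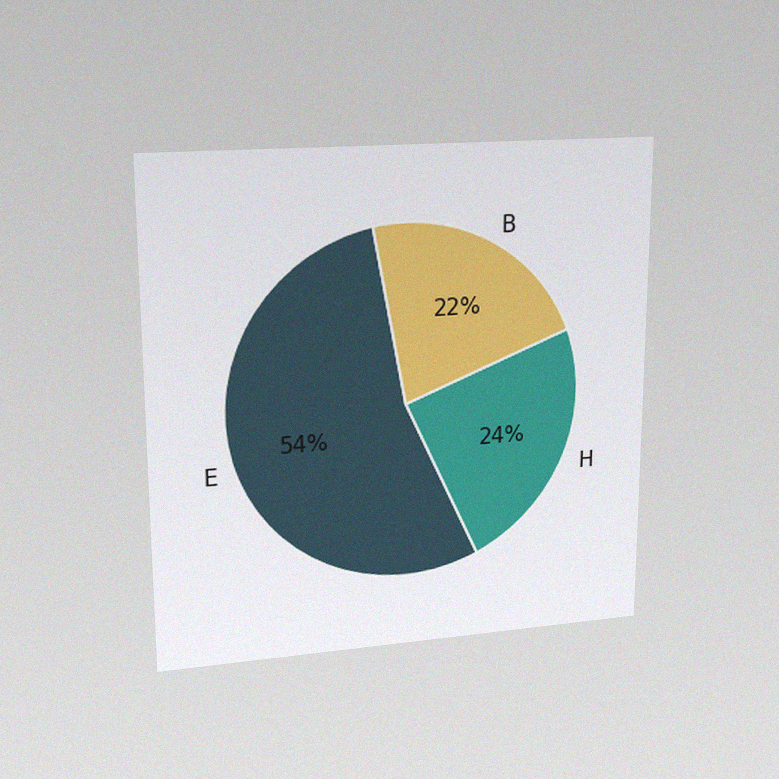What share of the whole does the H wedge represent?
The chart is viewed at a slight angle, with some photo noise. The H slice takes up 24% of the pie.

24%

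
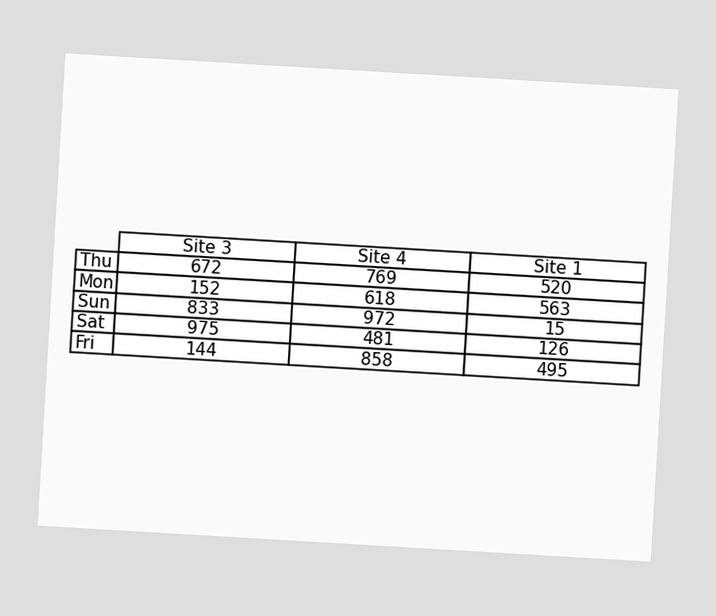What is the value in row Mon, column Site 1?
The chart is tilted about 3° clockwise. The (Mon, Site 1) cell reads 563.

563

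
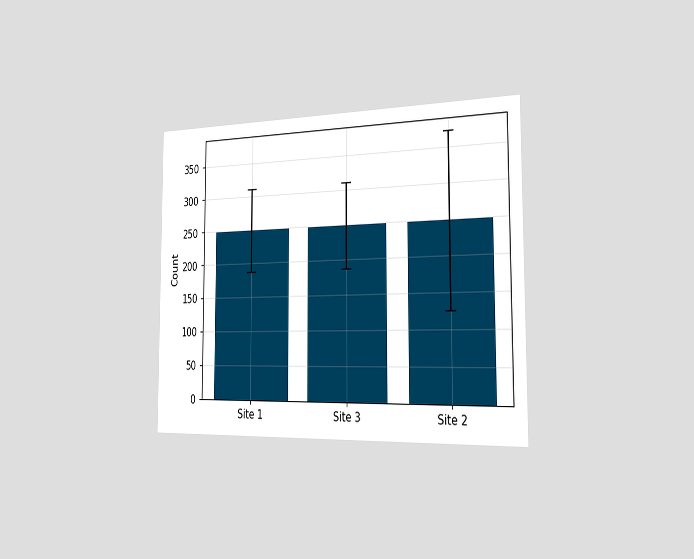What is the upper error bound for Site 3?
310

The chart is viewed slightly from the right. The Site 3 bar's upper whisker reaches 310.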